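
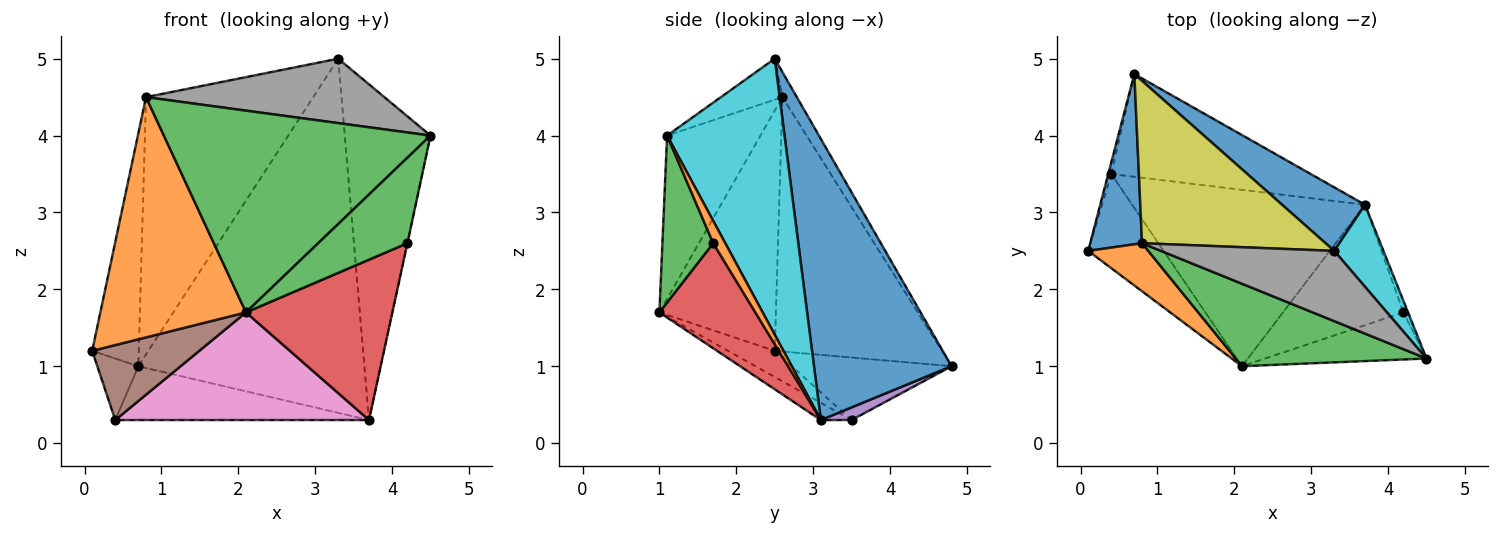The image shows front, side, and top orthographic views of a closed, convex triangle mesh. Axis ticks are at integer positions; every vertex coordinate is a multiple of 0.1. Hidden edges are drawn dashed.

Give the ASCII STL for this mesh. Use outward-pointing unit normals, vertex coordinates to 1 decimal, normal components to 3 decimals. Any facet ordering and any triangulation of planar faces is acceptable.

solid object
 facet normal -0.945 0.263 0.193
  outer loop
   vertex 0.8 2.6 4.5
   vertex 0.7 4.8 1.0
   vertex 0.1 2.5 1.2
  endloop
 endfacet
 facet normal -0.617 -0.772 0.154
  outer loop
   vertex 2.1 1.0 1.7
   vertex 0.8 2.6 4.5
   vertex 0.1 2.5 1.2
  endloop
 endfacet
 facet normal -0.308 -0.881 0.360
  outer loop
   vertex 2.1 1.0 1.7
   vertex 4.5 1.1 4.0
   vertex 0.8 2.6 4.5
  endloop
 endfacet
 facet normal -0.968 0.248 -0.047
  outer loop
   vertex 0.4 3.5 0.3
   vertex 0.1 2.5 1.2
   vertex 0.7 4.8 1.0
  endloop
 endfacet
 facet normal 0.056 0.463 -0.884
  outer loop
   vertex 0.4 3.5 0.3
   vertex 0.7 4.8 1.0
   vertex 3.7 3.1 0.3
  endloop
 endfacet
 facet normal -0.262 -0.601 -0.755
  outer loop
   vertex 0.4 3.5 0.3
   vertex 2.1 1.0 1.7
   vertex 0.1 2.5 1.2
  endloop
 endfacet
 facet normal -0.063 -0.520 -0.852
  outer loop
   vertex 0.4 3.5 0.3
   vertex 3.7 3.1 0.3
   vertex 2.1 1.0 1.7
  endloop
 endfacet
 facet normal -0.172 -0.666 0.726
  outer loop
   vertex 3.3 2.5 5.0
   vertex 0.8 2.6 4.5
   vertex 4.5 1.1 4.0
  endloop
 endfacet
 facet normal -0.073 0.843 0.532
  outer loop
   vertex 3.3 2.5 5.0
   vertex 0.7 4.8 1.0
   vertex 0.8 2.6 4.5
  endloop
 endfacet
 facet normal 0.800 0.583 0.143
  outer loop
   vertex 3.3 2.5 5.0
   vertex 4.5 1.1 4.0
   vertex 3.7 3.1 0.3
  endloop
 endfacet
 facet normal 0.514 0.844 0.152
  outer loop
   vertex 3.3 2.5 5.0
   vertex 3.7 3.1 0.3
   vertex 0.7 4.8 1.0
  endloop
 endfacet
 facet normal 0.979 0.017 -0.203
  outer loop
   vertex 4.2 1.7 2.6
   vertex 3.7 3.1 0.3
   vertex 4.5 1.1 4.0
  endloop
 endfacet
 facet normal 0.446 -0.784 -0.432
  outer loop
   vertex 4.2 1.7 2.6
   vertex 4.5 1.1 4.0
   vertex 2.1 1.0 1.7
  endloop
 endfacet
 facet normal 0.464 -0.708 -0.532
  outer loop
   vertex 4.2 1.7 2.6
   vertex 2.1 1.0 1.7
   vertex 3.7 3.1 0.3
  endloop
 endfacet
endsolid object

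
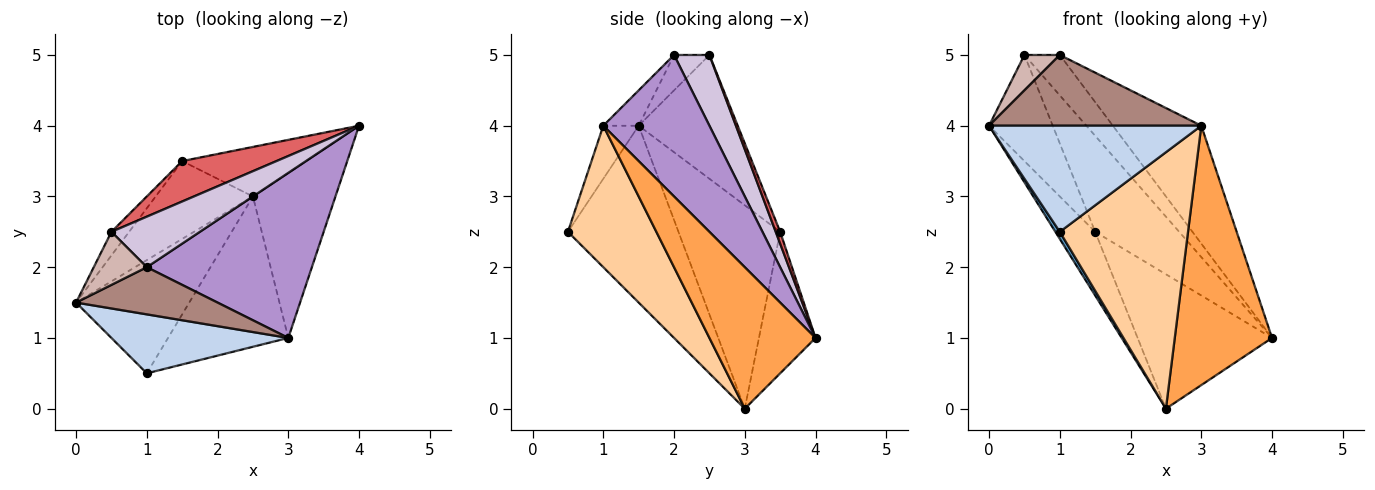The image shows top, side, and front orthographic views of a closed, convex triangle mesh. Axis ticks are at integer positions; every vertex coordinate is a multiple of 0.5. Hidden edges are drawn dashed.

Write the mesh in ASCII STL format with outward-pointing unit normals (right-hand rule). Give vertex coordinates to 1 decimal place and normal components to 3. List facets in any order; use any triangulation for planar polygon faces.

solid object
 facet normal -0.842 -0.034 -0.539
  outer loop
   vertex 2.5 3.0 0.0
   vertex 1.0 0.5 2.5
   vertex 0.0 1.5 4.0
  endloop
 endfacet
 facet normal -0.144 -0.865 0.481
  outer loop
   vertex 3.0 1.0 4.0
   vertex 0.0 1.5 4.0
   vertex 1.0 0.5 2.5
  endloop
 endfacet
 facet normal 0.677 -0.621 -0.395
  outer loop
   vertex 3.0 1.0 4.0
   vertex 2.5 3.0 0.0
   vertex 4.0 4.0 1.0
  endloop
 endfacet
 facet normal 0.511 -0.741 -0.435
  outer loop
   vertex 3.0 1.0 4.0
   vertex 1.0 0.5 2.5
   vertex 2.5 3.0 0.0
  endloop
 endfacet
 facet normal -0.851 0.333 -0.407
  outer loop
   vertex 1.5 3.5 2.5
   vertex 2.5 3.0 0.0
   vertex 0.0 1.5 4.0
  endloop
 endfacet
 facet normal -0.367 0.873 -0.322
  outer loop
   vertex 1.5 3.5 2.5
   vertex 4.0 4.0 1.0
   vertex 2.5 3.0 0.0
  endloop
 endfacet
 facet normal 0.048 0.921 0.388
  outer loop
   vertex 0.5 2.5 5.0
   vertex 4.0 4.0 1.0
   vertex 1.5 3.5 2.5
  endloop
 endfacet
 facet normal -0.835 0.537 -0.119
  outer loop
   vertex 0.5 2.5 5.0
   vertex 1.5 3.5 2.5
   vertex 0.0 1.5 4.0
  endloop
 endfacet
 facet normal 0.572 0.477 0.667
  outer loop
   vertex 1.0 2.0 5.0
   vertex 3.0 1.0 4.0
   vertex 4.0 4.0 1.0
  endloop
 endfacet
 facet normal 0.530 0.530 0.662
  outer loop
   vertex 1.0 2.0 5.0
   vertex 4.0 4.0 1.0
   vertex 0.5 2.5 5.0
  endloop
 endfacet
 facet normal -0.137 -0.824 0.549
  outer loop
   vertex 1.0 2.0 5.0
   vertex 0.0 1.5 4.0
   vertex 3.0 1.0 4.0
  endloop
 endfacet
 facet normal -0.485 -0.485 0.728
  outer loop
   vertex 1.0 2.0 5.0
   vertex 0.5 2.5 5.0
   vertex 0.0 1.5 4.0
  endloop
 endfacet
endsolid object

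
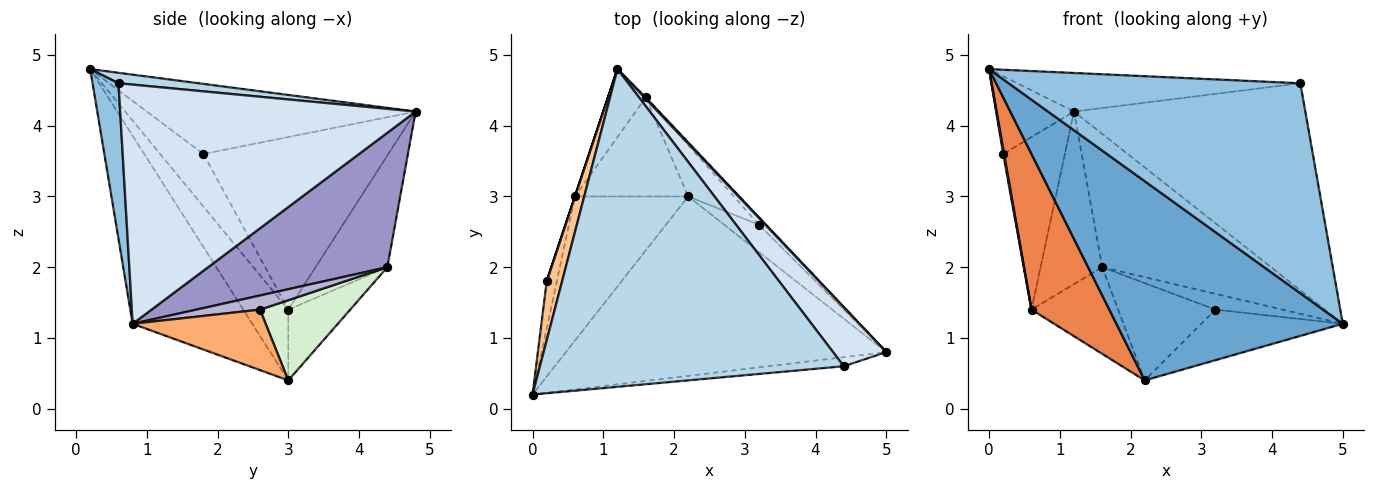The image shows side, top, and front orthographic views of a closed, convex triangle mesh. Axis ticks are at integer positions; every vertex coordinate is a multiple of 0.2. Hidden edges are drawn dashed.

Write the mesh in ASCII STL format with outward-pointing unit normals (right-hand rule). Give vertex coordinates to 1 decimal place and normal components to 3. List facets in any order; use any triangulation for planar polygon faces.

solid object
 facet normal -0.365 -0.692 -0.623
  outer loop
   vertex 2.2 3.0 0.4
   vertex 5.0 0.8 1.2
   vertex 0.0 0.2 4.8
  endloop
 endfacet
 facet normal 0.089 -0.995 -0.043
  outer loop
   vertex 4.4 0.6 4.6
   vertex 0.0 0.2 4.8
   vertex 5.0 0.8 1.2
  endloop
 endfacet
 facet normal 0.034 0.121 0.992
  outer loop
   vertex 4.4 0.6 4.6
   vertex 1.2 4.8 4.2
   vertex 0.0 0.2 4.8
  endloop
 endfacet
 facet normal 0.776 0.607 0.173
  outer loop
   vertex 4.4 0.6 4.6
   vertex 5.0 0.8 1.2
   vertex 1.2 4.8 4.2
  endloop
 endfacet
 facet normal -0.391 -0.676 -0.625
  outer loop
   vertex 0.6 3.0 1.4
   vertex 2.2 3.0 0.4
   vertex 0.0 0.2 4.8
  endloop
 endfacet
 facet normal 0.637 0.678 -0.366
  outer loop
   vertex 3.2 2.6 1.4
   vertex 5.0 0.8 1.2
   vertex 2.2 3.0 0.4
  endloop
 endfacet
 facet normal -0.940 0.272 0.206
  outer loop
   vertex 0.2 1.8 3.6
   vertex 0.0 0.2 4.8
   vertex 1.2 4.8 4.2
  endloop
 endfacet
 facet normal -0.982 -0.019 -0.189
  outer loop
   vertex 0.2 1.8 3.6
   vertex 0.6 3.0 1.4
   vertex 0.0 0.2 4.8
  endloop
 endfacet
 facet normal -0.949 0.316 0.000
  outer loop
   vertex 0.2 1.8 3.6
   vertex 1.2 4.8 4.2
   vertex 0.6 3.0 1.4
  endloop
 endfacet
 facet normal -0.735 0.631 -0.248
  outer loop
   vertex 1.6 4.4 2.0
   vertex 0.6 3.0 1.4
   vertex 1.2 4.8 4.2
  endloop
 endfacet
 facet normal -0.426 0.596 -0.681
  outer loop
   vertex 1.6 4.4 2.0
   vertex 2.2 3.0 0.4
   vertex 0.6 3.0 1.4
  endloop
 endfacet
 facet normal 0.634 0.684 -0.361
  outer loop
   vertex 1.6 4.4 2.0
   vertex 3.2 2.6 1.4
   vertex 2.2 3.0 0.4
  endloop
 endfacet
 facet normal 0.728 0.686 0.008
  outer loop
   vertex 1.6 4.4 2.0
   vertex 1.2 4.8 4.2
   vertex 5.0 0.8 1.2
  endloop
 endfacet
 facet normal 0.650 0.686 -0.325
  outer loop
   vertex 1.6 4.4 2.0
   vertex 5.0 0.8 1.2
   vertex 3.2 2.6 1.4
  endloop
 endfacet
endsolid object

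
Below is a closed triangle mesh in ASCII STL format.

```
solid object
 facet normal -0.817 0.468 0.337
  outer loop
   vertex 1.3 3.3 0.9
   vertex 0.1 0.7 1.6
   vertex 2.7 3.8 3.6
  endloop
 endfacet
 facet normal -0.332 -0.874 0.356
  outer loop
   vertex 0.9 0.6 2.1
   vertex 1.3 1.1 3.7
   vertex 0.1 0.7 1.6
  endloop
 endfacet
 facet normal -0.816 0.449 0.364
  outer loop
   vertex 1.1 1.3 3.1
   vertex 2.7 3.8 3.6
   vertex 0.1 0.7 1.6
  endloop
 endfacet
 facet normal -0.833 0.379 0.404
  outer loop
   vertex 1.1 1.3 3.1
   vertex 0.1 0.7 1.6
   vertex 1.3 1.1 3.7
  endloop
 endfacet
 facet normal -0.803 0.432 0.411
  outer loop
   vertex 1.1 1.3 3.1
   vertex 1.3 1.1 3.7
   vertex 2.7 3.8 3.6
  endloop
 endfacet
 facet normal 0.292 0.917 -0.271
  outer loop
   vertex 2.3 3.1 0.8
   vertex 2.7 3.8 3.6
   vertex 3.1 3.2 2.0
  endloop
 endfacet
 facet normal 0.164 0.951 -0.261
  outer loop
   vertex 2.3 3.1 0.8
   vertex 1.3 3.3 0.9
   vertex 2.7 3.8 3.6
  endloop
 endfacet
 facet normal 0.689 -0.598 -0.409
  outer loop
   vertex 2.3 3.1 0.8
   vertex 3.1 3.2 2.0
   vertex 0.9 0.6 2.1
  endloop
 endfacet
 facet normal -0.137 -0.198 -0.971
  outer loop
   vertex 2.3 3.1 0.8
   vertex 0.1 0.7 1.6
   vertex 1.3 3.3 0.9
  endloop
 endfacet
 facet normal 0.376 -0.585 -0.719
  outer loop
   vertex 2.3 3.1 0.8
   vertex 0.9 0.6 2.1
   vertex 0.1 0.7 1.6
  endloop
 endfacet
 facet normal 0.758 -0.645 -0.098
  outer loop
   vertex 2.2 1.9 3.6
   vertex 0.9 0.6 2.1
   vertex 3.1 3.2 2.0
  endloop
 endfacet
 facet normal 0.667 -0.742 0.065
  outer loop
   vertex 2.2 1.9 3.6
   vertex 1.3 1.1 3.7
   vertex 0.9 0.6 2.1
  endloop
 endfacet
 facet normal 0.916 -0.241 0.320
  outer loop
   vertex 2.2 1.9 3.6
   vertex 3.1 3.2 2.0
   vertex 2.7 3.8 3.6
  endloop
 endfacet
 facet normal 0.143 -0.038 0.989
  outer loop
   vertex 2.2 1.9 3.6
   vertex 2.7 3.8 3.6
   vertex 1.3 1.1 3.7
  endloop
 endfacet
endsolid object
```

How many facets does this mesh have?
14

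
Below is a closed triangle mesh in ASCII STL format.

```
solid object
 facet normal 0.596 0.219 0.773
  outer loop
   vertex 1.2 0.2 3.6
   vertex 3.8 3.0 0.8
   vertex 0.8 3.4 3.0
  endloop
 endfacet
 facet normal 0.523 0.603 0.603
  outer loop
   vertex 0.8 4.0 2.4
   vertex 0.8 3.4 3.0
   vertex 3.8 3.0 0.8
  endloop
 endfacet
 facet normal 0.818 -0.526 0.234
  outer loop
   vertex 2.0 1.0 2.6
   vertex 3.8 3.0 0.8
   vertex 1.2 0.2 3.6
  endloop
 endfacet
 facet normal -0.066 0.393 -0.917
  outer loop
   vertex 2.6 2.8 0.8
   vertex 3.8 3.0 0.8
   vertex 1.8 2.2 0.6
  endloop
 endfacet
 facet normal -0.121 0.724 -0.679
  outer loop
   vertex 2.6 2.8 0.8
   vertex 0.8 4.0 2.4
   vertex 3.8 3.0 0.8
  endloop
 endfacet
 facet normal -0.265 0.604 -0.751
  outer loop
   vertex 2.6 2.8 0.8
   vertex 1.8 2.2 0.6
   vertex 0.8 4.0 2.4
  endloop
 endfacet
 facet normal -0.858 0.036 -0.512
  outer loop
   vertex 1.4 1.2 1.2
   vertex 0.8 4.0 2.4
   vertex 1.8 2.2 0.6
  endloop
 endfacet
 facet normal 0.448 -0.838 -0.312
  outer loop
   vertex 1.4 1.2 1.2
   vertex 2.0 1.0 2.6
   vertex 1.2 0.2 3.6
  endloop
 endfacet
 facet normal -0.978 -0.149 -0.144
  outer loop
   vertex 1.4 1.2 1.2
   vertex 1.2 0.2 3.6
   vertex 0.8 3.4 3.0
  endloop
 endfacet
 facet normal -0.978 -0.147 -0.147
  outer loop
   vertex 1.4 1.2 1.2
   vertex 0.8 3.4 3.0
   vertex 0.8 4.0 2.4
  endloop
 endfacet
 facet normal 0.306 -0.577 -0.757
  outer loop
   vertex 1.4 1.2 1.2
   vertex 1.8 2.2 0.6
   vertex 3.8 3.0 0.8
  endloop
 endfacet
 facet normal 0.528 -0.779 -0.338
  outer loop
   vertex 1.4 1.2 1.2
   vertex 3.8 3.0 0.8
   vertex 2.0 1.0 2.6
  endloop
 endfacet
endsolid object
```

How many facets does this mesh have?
12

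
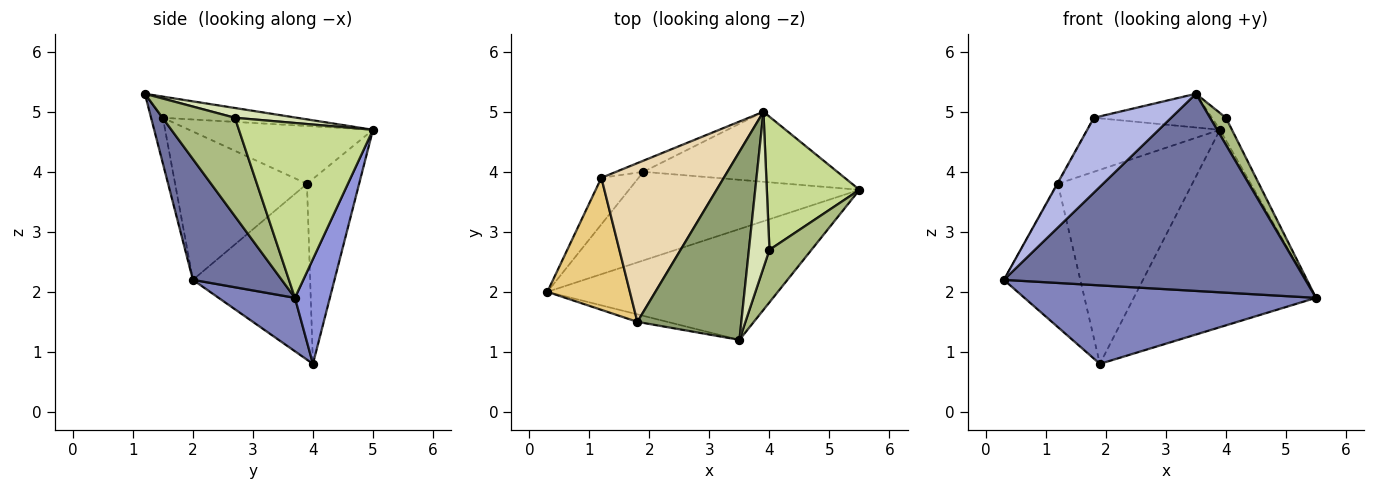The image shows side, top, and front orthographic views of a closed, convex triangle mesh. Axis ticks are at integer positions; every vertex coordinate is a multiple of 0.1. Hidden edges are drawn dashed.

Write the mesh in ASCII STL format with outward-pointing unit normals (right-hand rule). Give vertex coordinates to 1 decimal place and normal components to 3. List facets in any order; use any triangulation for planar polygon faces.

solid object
 facet normal 0.249 -0.844 -0.475
  outer loop
   vertex 3.5 1.2 5.3
   vertex 0.3 2.0 2.2
   vertex 5.5 3.7 1.9
  endloop
 endfacet
 facet normal 0.171 -0.653 -0.738
  outer loop
   vertex 1.9 4.0 0.8
   vertex 5.5 3.7 1.9
   vertex 0.3 2.0 2.2
  endloop
 endfacet
 facet normal 0.178 0.927 -0.329
  outer loop
   vertex 1.9 4.0 0.8
   vertex 3.9 5.0 4.7
   vertex 5.5 3.7 1.9
  endloop
 endfacet
 facet normal -0.150 -0.984 -0.099
  outer loop
   vertex 1.8 1.5 4.9
   vertex 0.3 2.0 2.2
   vertex 3.5 1.2 5.3
  endloop
 endfacet
 facet normal -0.197 0.173 0.965
  outer loop
   vertex 1.8 1.5 4.9
   vertex 3.5 1.2 5.3
   vertex 3.9 5.0 4.7
  endloop
 endfacet
 facet normal 0.902 -0.198 0.385
  outer loop
   vertex 4.0 2.7 4.9
   vertex 3.5 1.2 5.3
   vertex 5.5 3.7 1.9
  endloop
 endfacet
 facet normal 0.881 0.079 0.467
  outer loop
   vertex 4.0 2.7 4.9
   vertex 5.5 3.7 1.9
   vertex 3.9 5.0 4.7
  endloop
 endfacet
 facet normal 0.428 0.097 0.898
  outer loop
   vertex 4.0 2.7 4.9
   vertex 3.9 5.0 4.7
   vertex 3.5 1.2 5.3
  endloop
 endfacet
 facet normal -0.825 0.538 -0.175
  outer loop
   vertex 1.2 3.9 3.8
   vertex 1.9 4.0 0.8
   vertex 0.3 2.0 2.2
  endloop
 endfacet
 facet normal -0.361 0.931 -0.053
  outer loop
   vertex 1.2 3.9 3.8
   vertex 3.9 5.0 4.7
   vertex 1.9 4.0 0.8
  endloop
 endfacet
 facet normal -0.874 0.004 0.486
  outer loop
   vertex 1.2 3.9 3.8
   vertex 0.3 2.0 2.2
   vertex 1.8 1.5 4.9
  endloop
 endfacet
 facet normal -0.408 0.294 0.864
  outer loop
   vertex 1.2 3.9 3.8
   vertex 1.8 1.5 4.9
   vertex 3.9 5.0 4.7
  endloop
 endfacet
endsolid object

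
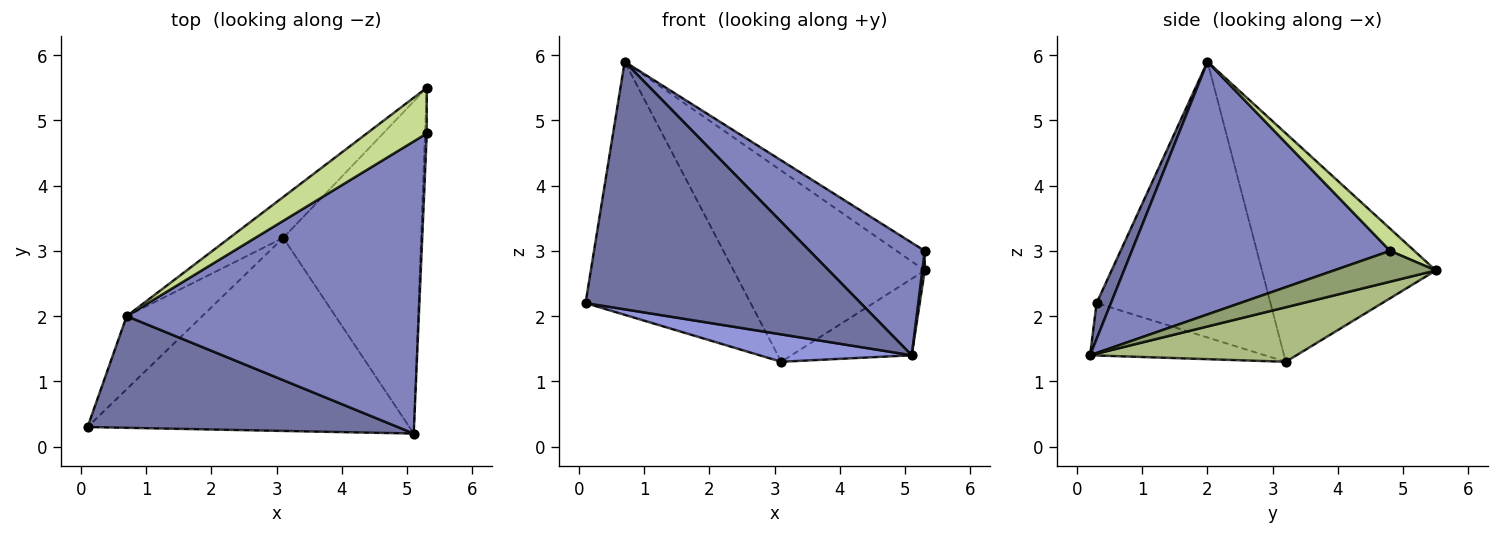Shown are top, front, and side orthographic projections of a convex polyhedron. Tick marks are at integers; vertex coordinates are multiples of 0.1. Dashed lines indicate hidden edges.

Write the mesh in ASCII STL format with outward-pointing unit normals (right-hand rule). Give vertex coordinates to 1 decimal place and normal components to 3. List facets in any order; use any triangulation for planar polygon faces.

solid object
 facet normal 0.047 -0.911 0.411
  outer loop
   vertex 0.7 2.0 5.9
   vertex 0.1 0.3 2.2
   vertex 5.1 0.2 1.4
  endloop
 endfacet
 facet normal 0.628 -0.280 0.726
  outer loop
   vertex 0.7 2.0 5.9
   vertex 5.1 0.2 1.4
   vertex 5.3 4.8 3.0
  endloop
 endfacet
 facet normal -0.159 -0.139 -0.977
  outer loop
   vertex 3.1 3.2 1.3
   vertex 5.1 0.2 1.4
   vertex 0.1 0.3 2.2
  endloop
 endfacet
 facet normal -0.711 0.675 -0.195
  outer loop
   vertex 3.1 3.2 1.3
   vertex 0.1 0.3 2.2
   vertex 0.7 2.0 5.9
  endloop
 endfacet
 facet normal 0.998 -0.024 -0.056
  outer loop
   vertex 5.3 5.5 2.7
   vertex 5.3 4.8 3.0
   vertex 5.1 0.2 1.4
  endloop
 endfacet
 facet normal 0.360 0.209 -0.909
  outer loop
   vertex 5.3 5.5 2.7
   vertex 5.1 0.2 1.4
   vertex 3.1 3.2 1.3
  endloop
 endfacet
 facet normal 0.322 0.373 0.870
  outer loop
   vertex 5.3 5.5 2.7
   vertex 0.7 2.0 5.9
   vertex 5.3 4.8 3.0
  endloop
 endfacet
 facet normal -0.665 0.731 -0.156
  outer loop
   vertex 5.3 5.5 2.7
   vertex 3.1 3.2 1.3
   vertex 0.7 2.0 5.9
  endloop
 endfacet
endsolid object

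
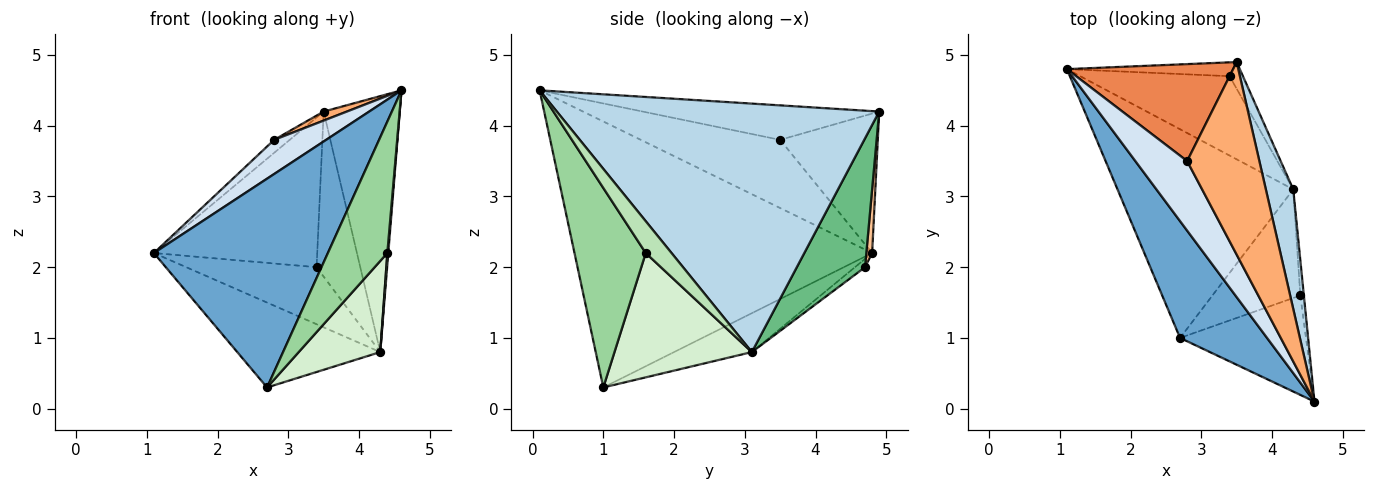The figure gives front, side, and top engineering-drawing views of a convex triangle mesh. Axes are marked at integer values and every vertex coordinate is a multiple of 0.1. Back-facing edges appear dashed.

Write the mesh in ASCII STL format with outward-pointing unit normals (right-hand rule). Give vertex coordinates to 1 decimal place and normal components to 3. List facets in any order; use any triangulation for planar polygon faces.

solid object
 facet normal -0.831 -0.486 0.272
  outer loop
   vertex 2.7 1.0 0.3
   vertex 4.6 0.1 4.5
   vertex 1.1 4.8 2.2
  endloop
 endfacet
 facet normal -0.201 0.369 -0.907
  outer loop
   vertex 4.3 3.1 0.8
   vertex 2.7 1.0 0.3
   vertex 1.1 4.8 2.2
  endloop
 endfacet
 facet normal 0.968 0.228 0.107
  outer loop
   vertex 4.3 3.1 0.8
   vertex 3.5 4.9 4.2
   vertex 4.6 0.1 4.5
  endloop
 endfacet
 facet normal -0.763 -0.285 0.580
  outer loop
   vertex 2.8 3.5 3.8
   vertex 1.1 4.8 2.2
   vertex 4.6 0.1 4.5
  endloop
 endfacet
 facet normal -0.639 0.102 0.762
  outer loop
   vertex 2.8 3.5 3.8
   vertex 3.5 4.9 4.2
   vertex 1.1 4.8 2.2
  endloop
 endfacet
 facet normal -0.431 -0.042 0.902
  outer loop
   vertex 2.8 3.5 3.8
   vertex 4.6 0.1 4.5
   vertex 3.5 4.9 4.2
  endloop
 endfacet
 facet normal 0.035 0.995 -0.092
  outer loop
   vertex 3.4 4.7 2.0
   vertex 1.1 4.8 2.2
   vertex 3.5 4.9 4.2
  endloop
 endfacet
 facet normal -0.045 0.583 -0.811
  outer loop
   vertex 3.4 4.7 2.0
   vertex 4.3 3.1 0.8
   vertex 1.1 4.8 2.2
  endloop
 endfacet
 facet normal 0.839 0.537 -0.087
  outer loop
   vertex 3.4 4.7 2.0
   vertex 3.5 4.9 4.2
   vertex 4.3 3.1 0.8
  endloop
 endfacet
 facet normal 0.691 -0.577 -0.436
  outer loop
   vertex 4.4 1.6 2.2
   vertex 4.6 0.1 4.5
   vertex 2.7 1.0 0.3
  endloop
 endfacet
 facet normal 0.993 -0.037 -0.110
  outer loop
   vertex 4.4 1.6 2.2
   vertex 4.3 3.1 0.8
   vertex 4.6 0.1 4.5
  endloop
 endfacet
 facet normal 0.735 -0.436 -0.520
  outer loop
   vertex 4.4 1.6 2.2
   vertex 2.7 1.0 0.3
   vertex 4.3 3.1 0.8
  endloop
 endfacet
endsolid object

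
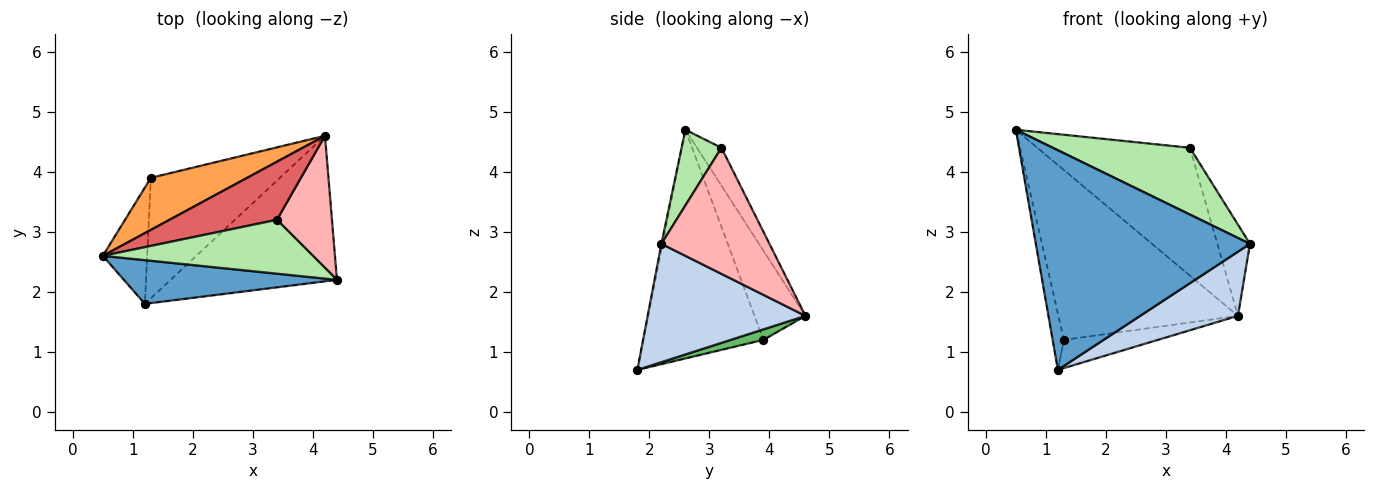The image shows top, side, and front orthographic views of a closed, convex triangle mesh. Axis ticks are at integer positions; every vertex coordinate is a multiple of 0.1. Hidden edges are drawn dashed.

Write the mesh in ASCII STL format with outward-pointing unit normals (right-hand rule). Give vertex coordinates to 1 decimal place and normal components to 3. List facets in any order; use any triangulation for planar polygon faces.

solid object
 facet normal -0.005 -0.981 0.195
  outer loop
   vertex 1.2 1.8 0.7
   vertex 4.4 2.2 2.8
   vertex 0.5 2.6 4.7
  endloop
 endfacet
 facet normal 0.546 -0.338 -0.767
  outer loop
   vertex 1.2 1.8 0.7
   vertex 4.2 4.6 1.6
   vertex 4.4 2.2 2.8
  endloop
 endfacet
 facet normal -0.262 0.923 0.283
  outer loop
   vertex 1.3 3.9 1.2
   vertex 0.5 2.6 4.7
   vertex 4.2 4.6 1.6
  endloop
 endfacet
 facet normal -0.978 0.092 -0.189
  outer loop
   vertex 1.3 3.9 1.2
   vertex 1.2 1.8 0.7
   vertex 0.5 2.6 4.7
  endloop
 endfacet
 facet normal 0.079 0.227 -0.971
  outer loop
   vertex 1.3 3.9 1.2
   vertex 4.2 4.6 1.6
   vertex 1.2 1.8 0.7
  endloop
 endfacet
 facet normal 0.220 -0.759 0.612
  outer loop
   vertex 3.4 3.2 4.4
   vertex 0.5 2.6 4.7
   vertex 4.4 2.2 2.8
  endloop
 endfacet
 facet normal -0.144 0.901 0.409
  outer loop
   vertex 3.4 3.2 4.4
   vertex 4.2 4.6 1.6
   vertex 0.5 2.6 4.7
  endloop
 endfacet
 facet normal 0.883 0.266 0.386
  outer loop
   vertex 3.4 3.2 4.4
   vertex 4.4 2.2 2.8
   vertex 4.2 4.6 1.6
  endloop
 endfacet
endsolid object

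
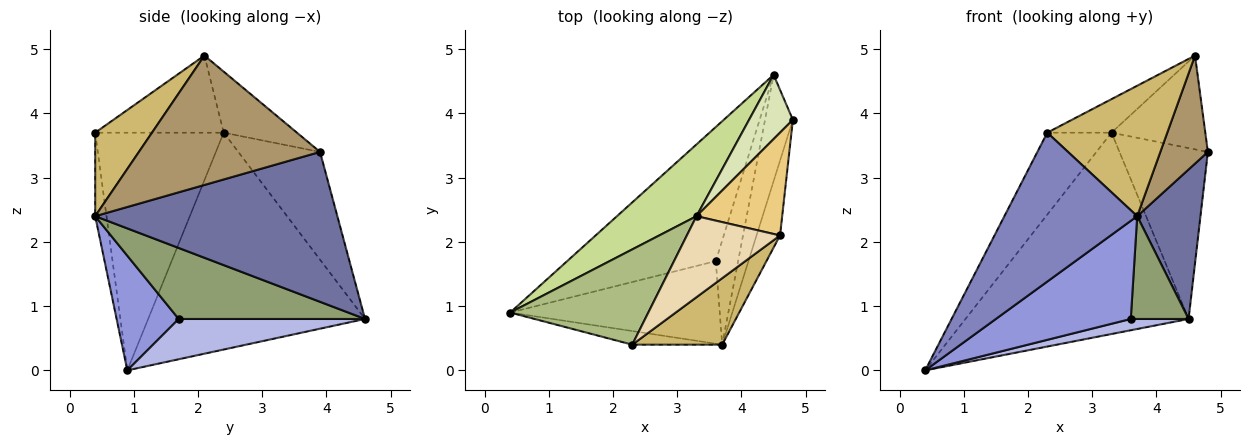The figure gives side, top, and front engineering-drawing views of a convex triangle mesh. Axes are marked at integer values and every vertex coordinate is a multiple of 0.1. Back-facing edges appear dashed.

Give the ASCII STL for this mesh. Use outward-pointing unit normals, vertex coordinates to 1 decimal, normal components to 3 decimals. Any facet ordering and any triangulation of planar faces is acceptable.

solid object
 facet normal 0.952 -0.249 -0.177
  outer loop
   vertex 4.5 4.6 0.8
   vertex 4.8 3.9 3.4
   vertex 3.7 0.4 2.4
  endloop
 endfacet
 facet normal -0.084 -0.992 -0.091
  outer loop
   vertex 2.3 0.4 3.7
   vertex 0.4 0.9 0.0
   vertex 3.7 0.4 2.4
  endloop
 endfacet
 facet normal 0.332 -0.722 -0.607
  outer loop
   vertex 3.6 1.7 0.8
   vertex 3.7 0.4 2.4
   vertex 0.4 0.9 0.0
  endloop
 endfacet
 facet normal 0.261 -0.081 -0.962
  outer loop
   vertex 3.6 1.7 0.8
   vertex 0.4 0.9 0.0
   vertex 4.5 4.6 0.8
  endloop
 endfacet
 facet normal 0.915 -0.284 -0.288
  outer loop
   vertex 3.6 1.7 0.8
   vertex 4.5 4.6 0.8
   vertex 3.7 0.4 2.4
  endloop
 endfacet
 facet normal -0.794 0.397 0.461
  outer loop
   vertex 3.3 2.4 3.7
   vertex 0.4 0.9 0.0
   vertex 2.3 0.4 3.7
  endloop
 endfacet
 facet normal -0.675 0.695 0.248
  outer loop
   vertex 3.3 2.4 3.7
   vertex 4.5 4.6 0.8
   vertex 0.4 0.9 0.0
  endloop
 endfacet
 facet normal -0.654 0.708 0.266
  outer loop
   vertex 3.3 2.4 3.7
   vertex 4.8 3.9 3.4
   vertex 4.5 4.6 0.8
  endloop
 endfacet
 facet normal 0.953 -0.250 -0.173
  outer loop
   vertex 4.6 2.1 4.9
   vertex 3.7 0.4 2.4
   vertex 4.8 3.9 3.4
  endloop
 endfacet
 facet normal 0.389 -0.821 0.418
  outer loop
   vertex 4.6 2.1 4.9
   vertex 2.3 0.4 3.7
   vertex 3.7 0.4 2.4
  endloop
 endfacet
 facet normal -0.466 0.596 0.654
  outer loop
   vertex 4.6 2.1 4.9
   vertex 4.8 3.9 3.4
   vertex 3.3 2.4 3.7
  endloop
 endfacet
 facet normal -0.607 0.304 0.734
  outer loop
   vertex 4.6 2.1 4.9
   vertex 3.3 2.4 3.7
   vertex 2.3 0.4 3.7
  endloop
 endfacet
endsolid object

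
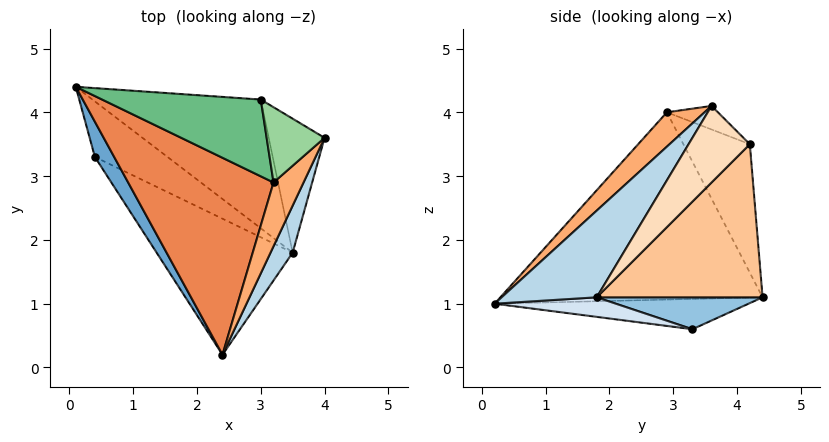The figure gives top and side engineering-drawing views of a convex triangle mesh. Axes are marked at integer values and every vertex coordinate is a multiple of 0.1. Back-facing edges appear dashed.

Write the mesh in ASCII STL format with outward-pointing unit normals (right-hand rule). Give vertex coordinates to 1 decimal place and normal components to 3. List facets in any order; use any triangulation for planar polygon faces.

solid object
 facet normal -0.762 -0.429 0.486
  outer loop
   vertex 0.4 3.3 0.6
   vertex 2.4 0.2 1.0
   vertex 0.1 4.4 1.1
  endloop
 endfacet
 facet normal 0.356 0.465 -0.810
  outer loop
   vertex 3.5 1.8 1.1
   vertex 0.4 3.3 0.6
   vertex 0.1 4.4 1.1
  endloop
 endfacet
 facet normal 0.801 -0.563 0.204
  outer loop
   vertex 3.5 1.8 1.1
   vertex 4.0 3.6 4.1
   vertex 2.4 0.2 1.0
  endloop
 endfacet
 facet normal 0.142 -0.036 -0.989
  outer loop
   vertex 3.5 1.8 1.1
   vertex 2.4 0.2 1.0
   vertex 0.4 3.3 0.6
  endloop
 endfacet
 facet normal -0.721 -0.408 0.560
  outer loop
   vertex 3.2 2.9 4.0
   vertex 0.1 4.4 1.1
   vertex 2.4 0.2 1.0
  endloop
 endfacet
 facet normal 0.545 -0.690 0.476
  outer loop
   vertex 3.2 2.9 4.0
   vertex 2.4 0.2 1.0
   vertex 4.0 3.6 4.1
  endloop
 endfacet
 facet normal 0.505 0.661 -0.555
  outer loop
   vertex 3.0 4.2 3.5
   vertex 3.5 1.8 1.1
   vertex 0.1 4.4 1.1
  endloop
 endfacet
 facet normal 0.644 0.604 -0.470
  outer loop
   vertex 3.0 4.2 3.5
   vertex 4.0 3.6 4.1
   vertex 3.5 1.8 1.1
  endloop
 endfacet
 facet normal -0.617 0.198 0.762
  outer loop
   vertex 3.0 4.2 3.5
   vertex 0.1 4.4 1.1
   vertex 3.2 2.9 4.0
  endloop
 endfacet
 facet normal -0.361 0.286 0.888
  outer loop
   vertex 3.0 4.2 3.5
   vertex 3.2 2.9 4.0
   vertex 4.0 3.6 4.1
  endloop
 endfacet
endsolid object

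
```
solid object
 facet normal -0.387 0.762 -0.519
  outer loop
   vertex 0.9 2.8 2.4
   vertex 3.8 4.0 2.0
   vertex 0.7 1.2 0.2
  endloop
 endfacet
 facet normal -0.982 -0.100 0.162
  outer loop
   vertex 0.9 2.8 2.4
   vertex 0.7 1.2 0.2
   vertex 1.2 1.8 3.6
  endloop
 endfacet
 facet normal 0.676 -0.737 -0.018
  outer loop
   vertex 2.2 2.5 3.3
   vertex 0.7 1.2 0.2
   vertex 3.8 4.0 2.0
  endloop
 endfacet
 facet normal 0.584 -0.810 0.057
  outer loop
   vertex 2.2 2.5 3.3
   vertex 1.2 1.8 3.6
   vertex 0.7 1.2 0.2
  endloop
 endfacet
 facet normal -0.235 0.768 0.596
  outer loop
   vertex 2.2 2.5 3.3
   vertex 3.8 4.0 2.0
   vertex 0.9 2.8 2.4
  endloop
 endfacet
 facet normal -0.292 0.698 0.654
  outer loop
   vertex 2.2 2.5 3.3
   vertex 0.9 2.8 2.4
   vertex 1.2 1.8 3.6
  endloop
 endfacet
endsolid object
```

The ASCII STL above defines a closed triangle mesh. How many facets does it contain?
6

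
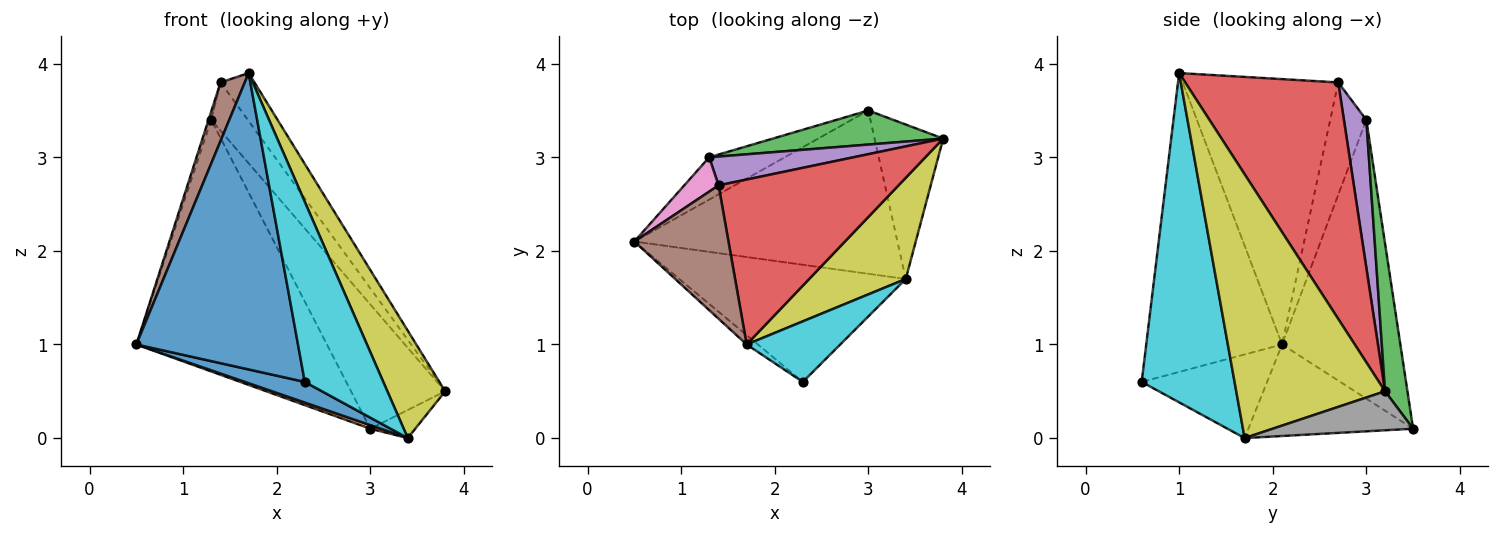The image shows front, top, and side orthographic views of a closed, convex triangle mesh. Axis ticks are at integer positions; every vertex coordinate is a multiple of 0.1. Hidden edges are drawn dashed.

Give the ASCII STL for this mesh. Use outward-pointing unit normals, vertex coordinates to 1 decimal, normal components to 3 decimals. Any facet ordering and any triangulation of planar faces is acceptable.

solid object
 facet normal -0.643 -0.765 -0.024
  outer loop
   vertex 1.7 1.0 3.9
   vertex 0.5 2.1 1.0
   vertex 2.3 0.6 0.6
  endloop
 endfacet
 facet normal -0.522 0.841 -0.141
  outer loop
   vertex 3.0 3.5 0.1
   vertex 0.5 2.1 1.0
   vertex 1.3 3.0 3.4
  endloop
 endfacet
 facet normal 0.224 0.940 0.258
  outer loop
   vertex 3.0 3.5 0.1
   vertex 1.3 3.0 3.4
   vertex 3.8 3.2 0.5
  endloop
 endfacet
 facet normal 0.784 0.173 0.596
  outer loop
   vertex 1.4 2.7 3.8
   vertex 1.7 1.0 3.9
   vertex 3.8 3.2 0.5
  endloop
 endfacet
 facet normal 0.465 0.760 0.454
  outer loop
   vertex 1.4 2.7 3.8
   vertex 3.8 3.2 0.5
   vertex 1.3 3.0 3.4
  endloop
 endfacet
 facet normal -0.932 -0.145 0.331
  outer loop
   vertex 1.4 2.7 3.8
   vertex 0.5 2.1 1.0
   vertex 1.7 1.0 3.9
  endloop
 endfacet
 facet normal -0.954 0.071 0.291
  outer loop
   vertex 1.4 2.7 3.8
   vertex 1.3 3.0 3.4
   vertex 0.5 2.1 1.0
  endloop
 endfacet
 facet normal 0.488 0.156 -0.859
  outer loop
   vertex 3.4 1.7 0.0
   vertex 3.0 3.5 0.1
   vertex 3.8 3.2 0.5
  endloop
 endfacet
 facet normal 0.882 -0.343 0.323
  outer loop
   vertex 3.4 1.7 0.0
   vertex 3.8 3.2 0.5
   vertex 1.7 1.0 3.9
  endloop
 endfacet
 facet normal 0.746 -0.631 0.212
  outer loop
   vertex 3.4 1.7 0.0
   vertex 1.7 1.0 3.9
   vertex 2.3 0.6 0.6
  endloop
 endfacet
 facet normal -0.342 -0.163 -0.926
  outer loop
   vertex 3.4 1.7 0.0
   vertex 2.3 0.6 0.6
   vertex 0.5 2.1 1.0
  endloop
 endfacet
 facet normal -0.328 -0.021 -0.944
  outer loop
   vertex 3.4 1.7 0.0
   vertex 0.5 2.1 1.0
   vertex 3.0 3.5 0.1
  endloop
 endfacet
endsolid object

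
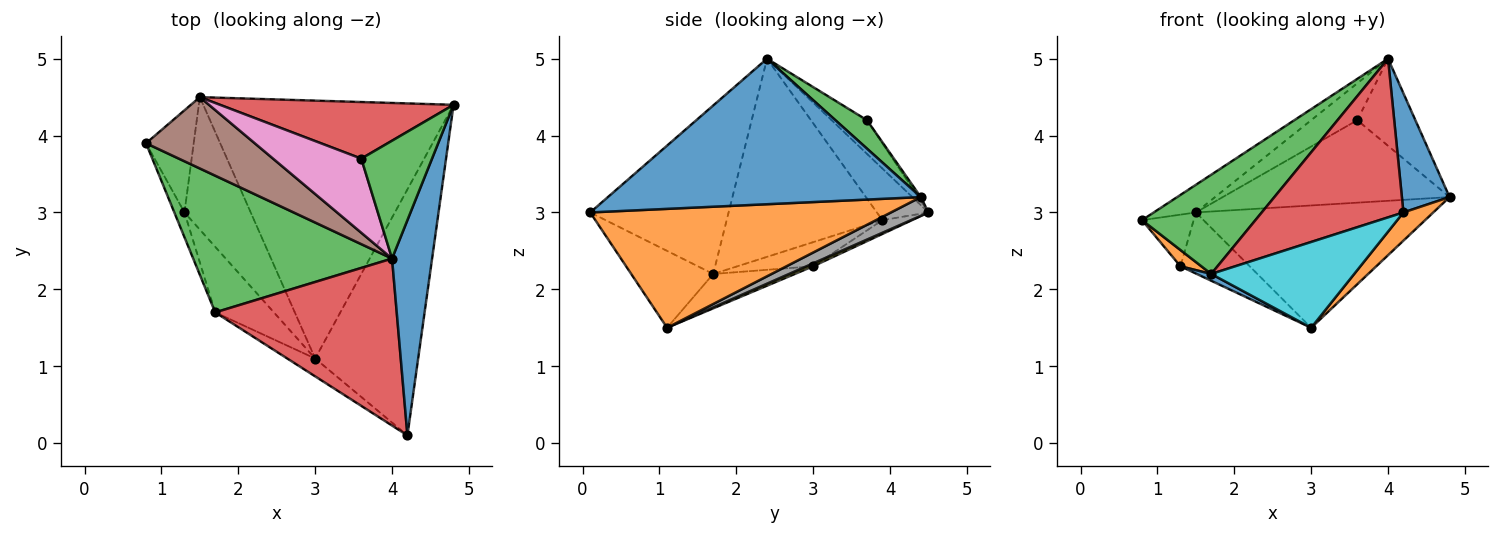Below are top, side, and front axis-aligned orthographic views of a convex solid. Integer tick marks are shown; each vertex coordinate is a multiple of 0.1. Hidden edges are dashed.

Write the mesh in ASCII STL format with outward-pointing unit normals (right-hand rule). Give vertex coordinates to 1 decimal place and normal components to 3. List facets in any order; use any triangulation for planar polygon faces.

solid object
 facet normal 0.954 -0.145 0.263
  outer loop
   vertex 4.0 2.4 5.0
   vertex 4.2 0.1 3.0
   vertex 4.8 4.4 3.2
  endloop
 endfacet
 facet normal 0.754 -0.075 -0.653
  outer loop
   vertex 3.0 1.1 1.5
   vertex 4.8 4.4 3.2
   vertex 4.2 0.1 3.0
  endloop
 endfacet
 facet normal 0.308 0.566 0.765
  outer loop
   vertex 3.6 3.7 4.2
   vertex 4.0 2.4 5.0
   vertex 4.8 4.4 3.2
  endloop
 endfacet
 facet normal -0.009 0.824 0.566
  outer loop
   vertex 1.5 4.5 3.0
   vertex 3.6 3.7 4.2
   vertex 4.8 4.4 3.2
  endloop
 endfacet
 facet normal -0.251 0.437 -0.864
  outer loop
   vertex 1.5 4.5 3.0
   vertex 1.3 3.0 2.3
   vertex 0.8 3.9 2.9
  endloop
 endfacet
 facet normal -0.405 0.330 0.853
  outer loop
   vertex 1.5 4.5 3.0
   vertex 0.8 3.9 2.9
   vertex 4.0 2.4 5.0
  endloop
 endfacet
 facet normal -0.323 0.422 0.847
  outer loop
   vertex 1.5 4.5 3.0
   vertex 4.0 2.4 5.0
   vertex 3.6 3.7 4.2
  endloop
 endfacet
 facet normal 0.068 0.428 -0.901
  outer loop
   vertex 1.5 4.5 3.0
   vertex 4.8 4.4 3.2
   vertex 3.0 1.1 1.5
  endloop
 endfacet
 facet normal 0.040 0.418 -0.907
  outer loop
   vertex 1.5 4.5 3.0
   vertex 3.0 1.1 1.5
   vertex 1.3 3.0 2.3
  endloop
 endfacet
 facet normal -0.490 -0.854 -0.177
  outer loop
   vertex 1.7 1.7 2.2
   vertex 3.0 1.1 1.5
   vertex 4.2 0.1 3.0
  endloop
 endfacet
 facet normal -0.504 -0.089 -0.859
  outer loop
   vertex 1.7 1.7 2.2
   vertex 1.3 3.0 2.3
   vertex 3.0 1.1 1.5
  endloop
 endfacet
 facet normal -0.894 -0.246 -0.376
  outer loop
   vertex 1.7 1.7 2.2
   vertex 0.8 3.9 2.9
   vertex 1.3 3.0 2.3
  endloop
 endfacet
 facet normal -0.628 -0.457 0.630
  outer loop
   vertex 1.7 1.7 2.2
   vertex 4.0 2.4 5.0
   vertex 0.8 3.9 2.9
  endloop
 endfacet
 facet normal -0.558 -0.572 0.601
  outer loop
   vertex 1.7 1.7 2.2
   vertex 4.2 0.1 3.0
   vertex 4.0 2.4 5.0
  endloop
 endfacet
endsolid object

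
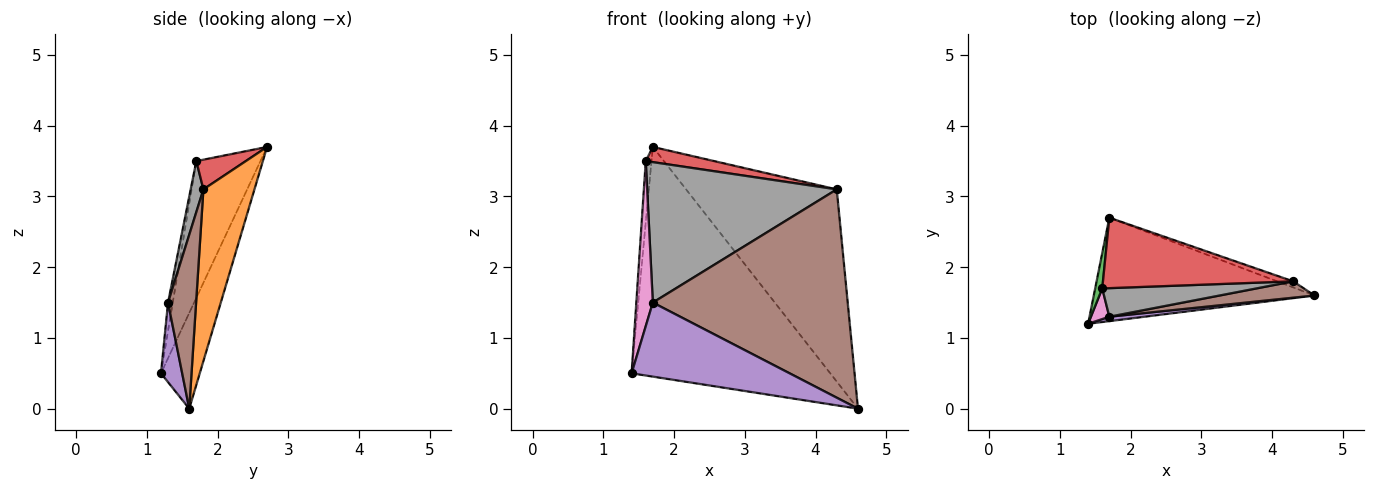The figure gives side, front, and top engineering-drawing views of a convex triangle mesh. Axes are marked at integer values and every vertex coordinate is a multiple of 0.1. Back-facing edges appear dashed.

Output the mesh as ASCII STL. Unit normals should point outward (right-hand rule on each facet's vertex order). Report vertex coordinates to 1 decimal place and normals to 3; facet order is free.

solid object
 facet normal -0.175 0.898 -0.404
  outer loop
   vertex 1.7 2.7 3.7
   vertex 4.6 1.6 0.0
   vertex 1.4 1.2 0.5
  endloop
 endfacet
 facet normal 0.321 0.947 -0.030
  outer loop
   vertex 4.3 1.8 3.1
   vertex 4.6 1.6 0.0
   vertex 1.7 2.7 3.7
  endloop
 endfacet
 facet normal -0.995 0.089 0.051
  outer loop
   vertex 1.6 1.7 3.5
   vertex 1.7 2.7 3.7
   vertex 1.4 1.2 0.5
  endloop
 endfacet
 facet normal 0.151 -0.208 0.966
  outer loop
   vertex 1.6 1.7 3.5
   vertex 4.3 1.8 3.1
   vertex 1.7 2.7 3.7
  endloop
 endfacet
 facet normal 0.133 -0.989 0.059
  outer loop
   vertex 1.7 1.3 1.5
   vertex 1.4 1.2 0.5
   vertex 4.6 1.6 0.0
  endloop
 endfacet
 facet normal 0.142 -0.987 0.077
  outer loop
   vertex 1.7 1.3 1.5
   vertex 4.6 1.6 0.0
   vertex 4.3 1.8 3.1
  endloop
 endfacet
 facet normal -0.270 -0.947 0.176
  outer loop
   vertex 1.7 1.3 1.5
   vertex 1.6 1.7 3.5
   vertex 1.4 1.2 0.5
  endloop
 endfacet
 facet normal 0.066 -0.978 0.199
  outer loop
   vertex 1.7 1.3 1.5
   vertex 4.3 1.8 3.1
   vertex 1.6 1.7 3.5
  endloop
 endfacet
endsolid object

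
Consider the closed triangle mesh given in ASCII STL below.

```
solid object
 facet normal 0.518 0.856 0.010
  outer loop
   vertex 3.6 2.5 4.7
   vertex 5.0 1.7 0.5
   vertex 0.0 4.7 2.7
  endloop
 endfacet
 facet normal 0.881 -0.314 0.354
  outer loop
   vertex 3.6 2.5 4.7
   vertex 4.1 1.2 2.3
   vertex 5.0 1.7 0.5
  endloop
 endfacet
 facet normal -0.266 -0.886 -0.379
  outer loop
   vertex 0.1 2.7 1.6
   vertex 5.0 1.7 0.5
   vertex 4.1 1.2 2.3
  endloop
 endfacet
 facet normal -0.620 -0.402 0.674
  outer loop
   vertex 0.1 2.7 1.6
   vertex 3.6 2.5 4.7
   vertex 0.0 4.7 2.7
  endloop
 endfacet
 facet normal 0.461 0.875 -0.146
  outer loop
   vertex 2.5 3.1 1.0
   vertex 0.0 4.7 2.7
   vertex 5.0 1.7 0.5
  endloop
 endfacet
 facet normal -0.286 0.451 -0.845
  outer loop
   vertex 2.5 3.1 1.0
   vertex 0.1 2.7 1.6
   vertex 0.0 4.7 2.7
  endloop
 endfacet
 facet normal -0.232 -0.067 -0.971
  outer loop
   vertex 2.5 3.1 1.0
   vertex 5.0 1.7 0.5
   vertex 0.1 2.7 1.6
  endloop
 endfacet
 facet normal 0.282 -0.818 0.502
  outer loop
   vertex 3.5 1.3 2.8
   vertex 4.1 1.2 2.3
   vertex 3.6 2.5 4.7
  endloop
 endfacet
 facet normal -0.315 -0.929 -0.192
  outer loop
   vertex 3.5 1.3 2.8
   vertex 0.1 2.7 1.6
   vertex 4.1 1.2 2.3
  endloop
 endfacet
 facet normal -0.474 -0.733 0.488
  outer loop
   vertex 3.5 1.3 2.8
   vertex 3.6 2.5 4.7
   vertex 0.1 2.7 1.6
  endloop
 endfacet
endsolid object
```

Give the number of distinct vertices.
7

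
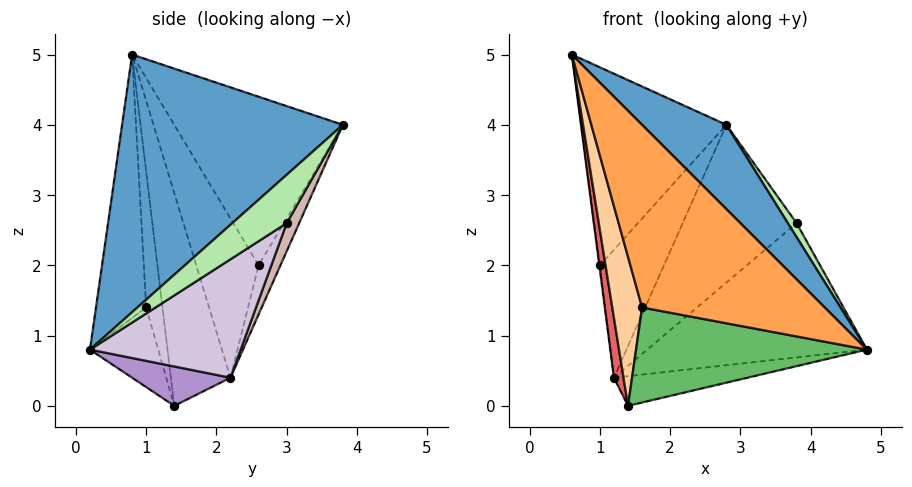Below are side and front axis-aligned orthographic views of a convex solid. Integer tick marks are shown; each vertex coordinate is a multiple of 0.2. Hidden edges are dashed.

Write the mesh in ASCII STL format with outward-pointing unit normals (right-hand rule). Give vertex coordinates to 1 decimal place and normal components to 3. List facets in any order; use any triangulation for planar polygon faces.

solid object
 facet normal 0.666 -0.254 0.702
  outer loop
   vertex 2.8 3.8 4.0
   vertex 0.6 0.8 5.0
   vertex 4.8 0.2 0.8
  endloop
 endfacet
 facet normal -0.728 0.627 0.279
  outer loop
   vertex 1.0 2.6 2.0
   vertex 0.6 0.8 5.0
   vertex 2.8 3.8 4.0
  endloop
 endfacet
 facet normal -0.263 -0.957 -0.126
  outer loop
   vertex 1.6 1.0 1.4
   vertex 4.8 0.2 0.8
   vertex 0.6 0.8 5.0
  endloop
 endfacet
 facet normal -0.472 -0.863 -0.179
  outer loop
   vertex 1.6 1.0 1.4
   vertex 0.6 0.8 5.0
   vertex 1.4 1.4 0.0
  endloop
 endfacet
 facet normal -0.276 -0.934 -0.227
  outer loop
   vertex 1.6 1.0 1.4
   vertex 1.4 1.4 0.0
   vertex 4.8 0.2 0.8
  endloop
 endfacet
 facet normal 0.772 -0.125 0.623
  outer loop
   vertex 3.8 3.0 2.6
   vertex 2.8 3.8 4.0
   vertex 4.8 0.2 0.8
  endloop
 endfacet
 facet normal -0.972 -0.156 -0.174
  outer loop
   vertex 1.2 2.2 0.4
   vertex 1.4 1.4 0.0
   vertex 0.6 0.8 5.0
  endloop
 endfacet
 facet normal -0.992 0.010 -0.126
  outer loop
   vertex 1.2 2.2 0.4
   vertex 0.6 0.8 5.0
   vertex 1.0 2.6 2.0
  endloop
 endfacet
 facet normal 0.359 0.488 -0.796
  outer loop
   vertex 1.2 2.2 0.4
   vertex 4.8 0.2 0.8
   vertex 1.4 1.4 0.0
  endloop
 endfacet
 facet normal 0.406 0.592 -0.696
  outer loop
   vertex 1.2 2.2 0.4
   vertex 3.8 3.0 2.6
   vertex 4.8 0.2 0.8
  endloop
 endfacet
 facet normal -0.311 0.912 -0.267
  outer loop
   vertex 1.2 2.2 0.4
   vertex 1.0 2.6 2.0
   vertex 2.8 3.8 4.0
  endloop
 endfacet
 facet normal 0.098 0.893 -0.440
  outer loop
   vertex 1.2 2.2 0.4
   vertex 2.8 3.8 4.0
   vertex 3.8 3.0 2.6
  endloop
 endfacet
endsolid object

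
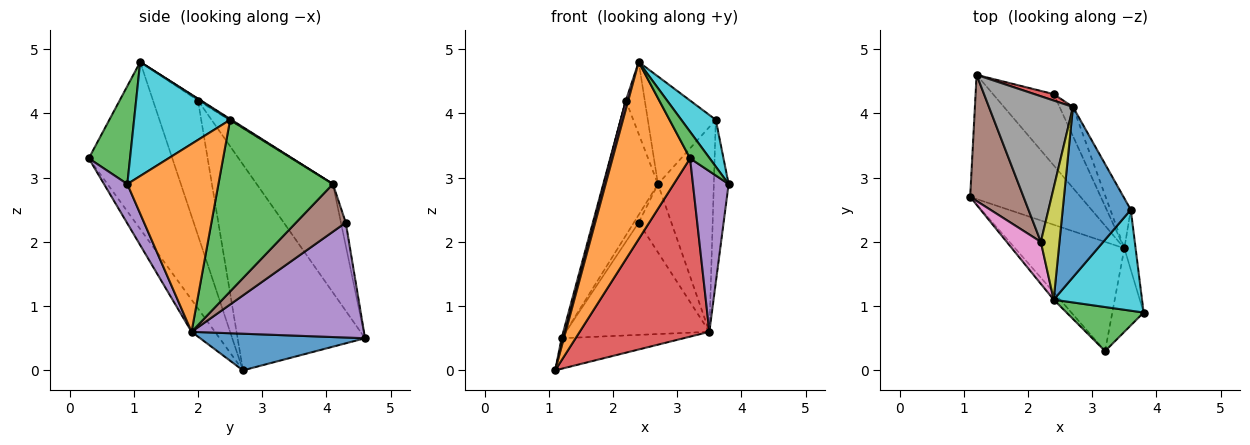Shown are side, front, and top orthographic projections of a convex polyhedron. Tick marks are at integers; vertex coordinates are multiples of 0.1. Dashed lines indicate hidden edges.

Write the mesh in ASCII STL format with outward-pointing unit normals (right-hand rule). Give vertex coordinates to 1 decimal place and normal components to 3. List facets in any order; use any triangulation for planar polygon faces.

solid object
 facet normal 0.307 0.227 -0.924
  outer loop
   vertex 3.5 1.9 0.6
   vertex 1.1 2.7 0.0
   vertex 1.2 4.6 0.5
  endloop
 endfacet
 facet normal -0.733 -0.680 -0.028
  outer loop
   vertex 3.2 0.3 3.3
   vertex 2.4 1.1 4.8
   vertex 1.1 2.7 0.0
  endloop
 endfacet
 facet normal 0.736 -0.350 0.579
  outer loop
   vertex 3.2 0.3 3.3
   vertex 3.8 0.9 2.9
   vertex 2.4 1.1 4.8
  endloop
 endfacet
 facet normal -0.152 -0.843 -0.516
  outer loop
   vertex 3.2 0.3 3.3
   vertex 1.1 2.7 0.0
   vertex 3.5 1.9 0.6
  endloop
 endfacet
 facet normal 0.501 -0.768 -0.399
  outer loop
   vertex 3.2 0.3 3.3
   vertex 3.5 1.9 0.6
   vertex 3.8 0.9 2.9
  endloop
 endfacet
 facet normal -0.968 -0.015 0.251
  outer loop
   vertex 2.2 2.0 4.2
   vertex 1.2 4.6 0.5
   vertex 1.1 2.7 0.0
  endloop
 endfacet
 facet normal -0.968 -0.052 0.245
  outer loop
   vertex 2.2 2.0 4.2
   vertex 1.1 2.7 0.0
   vertex 2.4 1.1 4.8
  endloop
 endfacet
 facet normal -0.688 0.493 0.533
  outer loop
   vertex 2.2 2.0 4.2
   vertex 2.7 4.1 2.9
   vertex 1.2 4.6 0.5
  endloop
 endfacet
 facet normal -0.087 0.539 0.838
  outer loop
   vertex 2.2 2.0 4.2
   vertex 2.4 1.1 4.8
   vertex 2.7 4.1 2.9
  endloop
 endfacet
 facet normal 0.760 -0.273 0.589
  outer loop
   vertex 3.6 2.5 3.9
   vertex 2.4 1.1 4.8
   vertex 3.8 0.9 2.9
  endloop
 endfacet
 facet normal 0.011 0.534 0.845
  outer loop
   vertex 3.6 2.5 3.9
   vertex 2.7 4.1 2.9
   vertex 2.4 1.1 4.8
  endloop
 endfacet
 facet normal 0.985 0.160 -0.059
  outer loop
   vertex 3.6 2.5 3.9
   vertex 3.8 0.9 2.9
   vertex 3.5 1.9 0.6
  endloop
 endfacet
 facet normal 0.894 0.436 -0.106
  outer loop
   vertex 3.6 2.5 3.9
   vertex 3.5 1.9 0.6
   vertex 2.7 4.1 2.9
  endloop
 endfacet
 facet normal -0.609 0.609 0.508
  outer loop
   vertex 2.4 4.3 2.3
   vertex 1.2 4.6 0.5
   vertex 2.7 4.1 2.9
  endloop
 endfacet
 facet normal 0.712 0.593 -0.376
  outer loop
   vertex 2.4 4.3 2.3
   vertex 3.5 1.9 0.6
   vertex 1.2 4.6 0.5
  endloop
 endfacet
 facet normal 0.814 0.535 -0.229
  outer loop
   vertex 2.4 4.3 2.3
   vertex 2.7 4.1 2.9
   vertex 3.5 1.9 0.6
  endloop
 endfacet
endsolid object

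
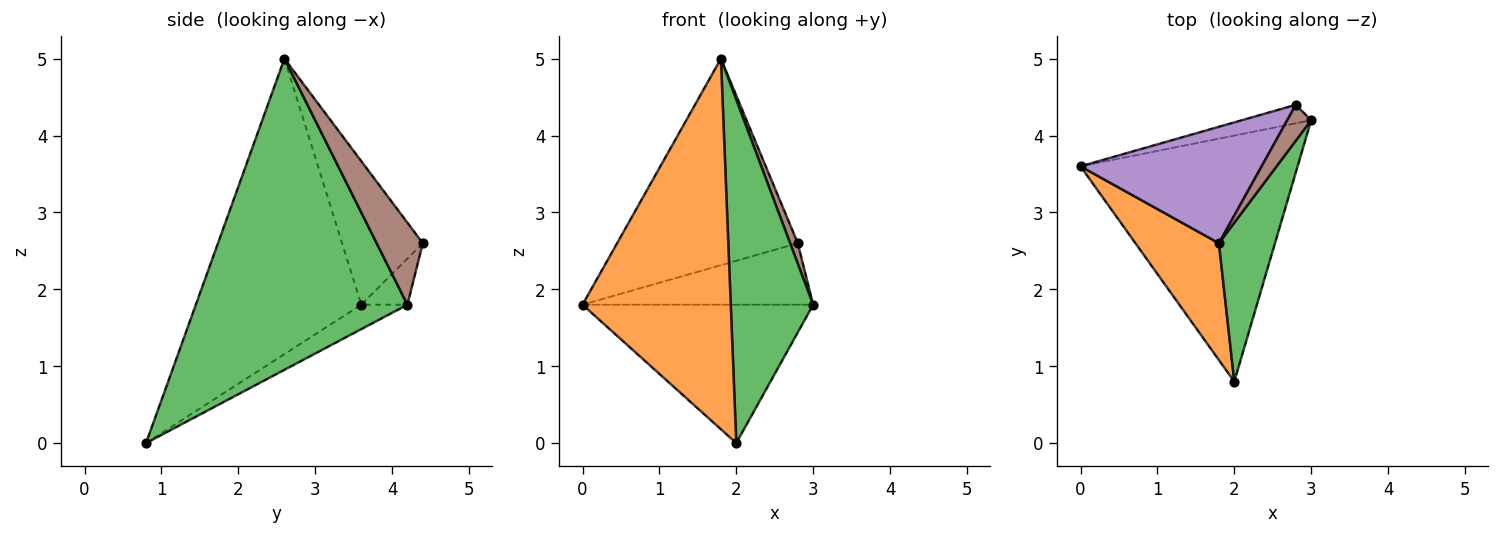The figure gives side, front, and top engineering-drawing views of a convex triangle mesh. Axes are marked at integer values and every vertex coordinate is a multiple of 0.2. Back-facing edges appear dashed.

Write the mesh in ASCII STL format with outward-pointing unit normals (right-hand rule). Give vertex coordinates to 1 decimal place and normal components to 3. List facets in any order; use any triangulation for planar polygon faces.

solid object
 facet normal -0.098 0.488 -0.867
  outer loop
   vertex 2.0 0.8 0.0
   vertex 0.0 3.6 1.8
   vertex 3.0 4.2 1.8
  endloop
 endfacet
 facet normal -0.729 -0.653 0.206
  outer loop
   vertex 1.8 2.6 5.0
   vertex 0.0 3.6 1.8
   vertex 2.0 0.8 0.0
  endloop
 endfacet
 facet normal 0.919 -0.358 0.166
  outer loop
   vertex 1.8 2.6 5.0
   vertex 2.0 0.8 0.0
   vertex 3.0 4.2 1.8
  endloop
 endfacet
 facet normal -0.188 0.941 -0.282
  outer loop
   vertex 2.8 4.4 2.6
   vertex 3.0 4.2 1.8
   vertex 0.0 3.6 1.8
  endloop
 endfacet
 facet normal -0.363 0.812 0.458
  outer loop
   vertex 2.8 4.4 2.6
   vertex 0.0 3.6 1.8
   vertex 1.8 2.6 5.0
  endloop
 endfacet
 facet normal 0.948 -0.158 0.276
  outer loop
   vertex 2.8 4.4 2.6
   vertex 1.8 2.6 5.0
   vertex 3.0 4.2 1.8
  endloop
 endfacet
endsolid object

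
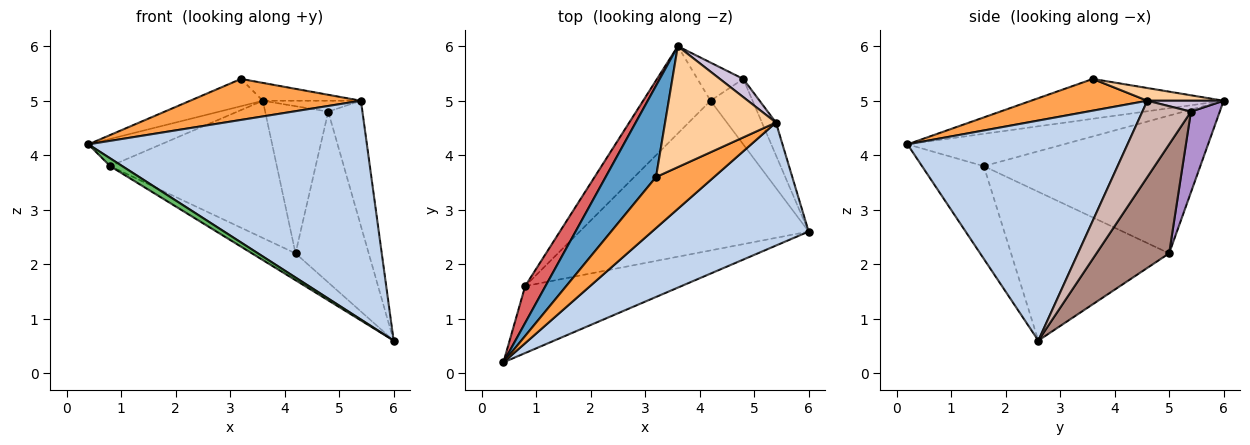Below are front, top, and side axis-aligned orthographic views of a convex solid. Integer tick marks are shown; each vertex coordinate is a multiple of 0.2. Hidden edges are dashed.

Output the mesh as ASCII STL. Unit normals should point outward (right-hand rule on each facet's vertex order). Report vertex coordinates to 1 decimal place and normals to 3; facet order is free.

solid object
 facet normal -0.604 0.228 0.764
  outer loop
   vertex 3.2 3.6 5.4
   vertex 3.6 6.0 5.0
   vertex 0.4 0.2 4.2
  endloop
 endfacet
 facet normal 0.567 -0.718 0.404
  outer loop
   vertex 5.4 4.6 5.0
   vertex 0.4 0.2 4.2
   vertex 6.0 2.6 0.6
  endloop
 endfacet
 facet normal 0.392 -0.576 0.717
  outer loop
   vertex 5.4 4.6 5.0
   vertex 3.2 3.6 5.4
   vertex 0.4 0.2 4.2
  endloop
 endfacet
 facet normal 0.113 0.145 0.983
  outer loop
   vertex 5.4 4.6 5.0
   vertex 3.6 6.0 5.0
   vertex 3.2 3.6 5.4
  endloop
 endfacet
 facet normal -0.508 -0.100 -0.856
  outer loop
   vertex 0.8 1.6 3.8
   vertex 6.0 2.6 0.6
   vertex 0.4 0.2 4.2
  endloop
 endfacet
 facet normal -0.539 0.149 -0.829
  outer loop
   vertex 0.8 1.6 3.8
   vertex 4.2 5.0 2.2
   vertex 6.0 2.6 0.6
  endloop
 endfacet
 facet normal -0.788 0.366 0.495
  outer loop
   vertex 0.8 1.6 3.8
   vertex 0.4 0.2 4.2
   vertex 3.6 6.0 5.0
  endloop
 endfacet
 facet normal -0.739 0.569 -0.361
  outer loop
   vertex 0.8 1.6 3.8
   vertex 3.6 6.0 5.0
   vertex 4.2 5.0 2.2
  endloop
 endfacet
 facet normal 0.404 0.885 -0.230
  outer loop
   vertex 4.8 5.4 4.8
   vertex 4.2 5.0 2.2
   vertex 3.6 6.0 5.0
  endloop
 endfacet
 facet normal 0.372 0.478 0.796
  outer loop
   vertex 4.8 5.4 4.8
   vertex 3.6 6.0 5.0
   vertex 5.4 4.6 5.0
  endloop
 endfacet
 facet normal 0.680 0.685 -0.262
  outer loop
   vertex 4.8 5.4 4.8
   vertex 6.0 2.6 0.6
   vertex 4.2 5.0 2.2
  endloop
 endfacet
 facet normal 0.809 0.569 -0.149
  outer loop
   vertex 4.8 5.4 4.8
   vertex 5.4 4.6 5.0
   vertex 6.0 2.6 0.6
  endloop
 endfacet
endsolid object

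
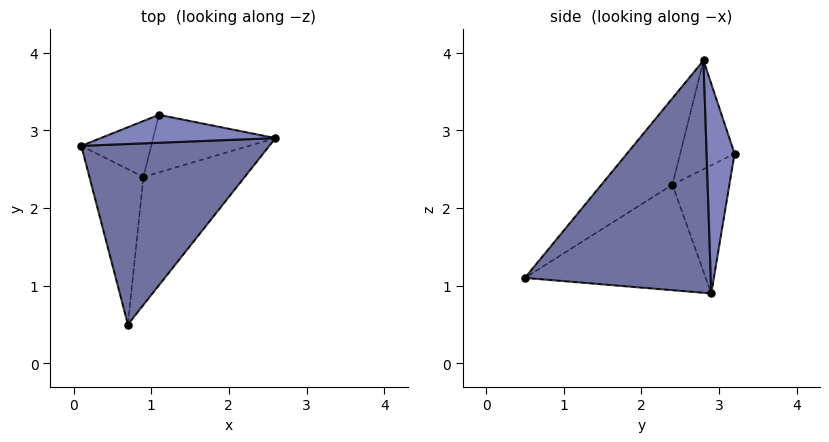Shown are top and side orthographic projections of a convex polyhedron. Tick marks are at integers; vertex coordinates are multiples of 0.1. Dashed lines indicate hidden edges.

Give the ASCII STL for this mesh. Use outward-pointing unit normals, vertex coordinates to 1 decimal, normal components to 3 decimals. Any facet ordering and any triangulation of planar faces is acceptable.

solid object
 facet normal 0.677 -0.491 0.548
  outer loop
   vertex 0.7 0.5 1.1
   vertex 2.6 2.9 0.9
   vertex 0.1 2.8 3.9
  endloop
 endfacet
 facet normal 0.768 0.000 0.640
  outer loop
   vertex 1.1 3.2 2.7
   vertex 0.1 2.8 3.9
   vertex 2.6 2.9 0.9
  endloop
 endfacet
 facet normal -0.781 0.390 -0.488
  outer loop
   vertex 0.9 2.4 2.3
   vertex 0.7 0.5 1.1
   vertex 0.1 2.8 3.9
  endloop
 endfacet
 facet normal -0.758 0.433 -0.487
  outer loop
   vertex 0.9 2.4 2.3
   vertex 0.1 2.8 3.9
   vertex 1.1 3.2 2.7
  endloop
 endfacet
 facet normal -0.642 0.457 -0.616
  outer loop
   vertex 0.9 2.4 2.3
   vertex 2.6 2.9 0.9
   vertex 0.7 0.5 1.1
  endloop
 endfacet
 facet normal -0.640 0.466 -0.611
  outer loop
   vertex 0.9 2.4 2.3
   vertex 1.1 3.2 2.7
   vertex 2.6 2.9 0.9
  endloop
 endfacet
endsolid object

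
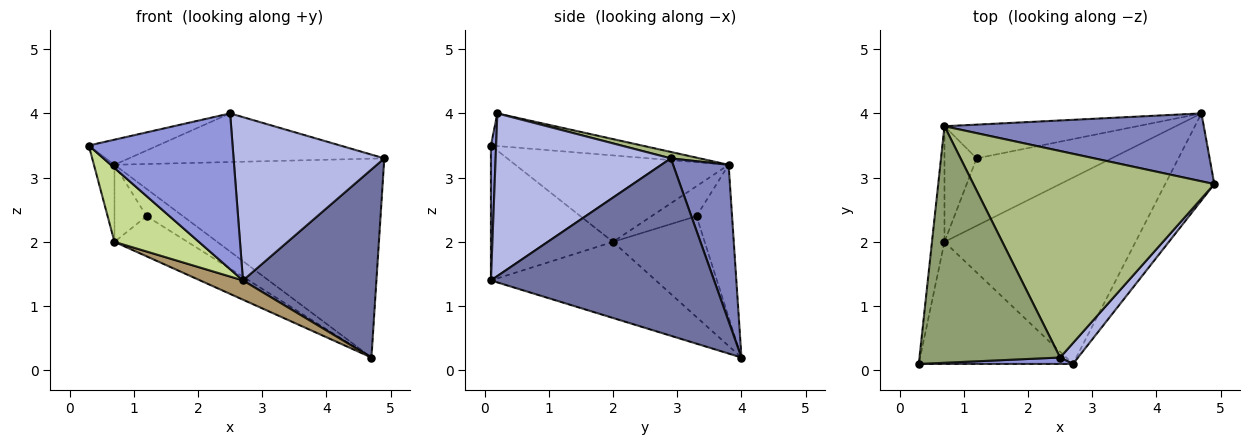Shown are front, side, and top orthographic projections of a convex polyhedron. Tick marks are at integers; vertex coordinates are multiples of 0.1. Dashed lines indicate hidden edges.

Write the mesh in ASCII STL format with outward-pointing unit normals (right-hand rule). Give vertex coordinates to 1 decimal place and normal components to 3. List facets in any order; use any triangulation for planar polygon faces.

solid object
 facet normal 0.835 -0.499 -0.231
  outer loop
   vertex 4.7 4.0 0.2
   vertex 4.9 2.9 3.3
   vertex 2.7 0.1 1.4
  endloop
 endfacet
 facet normal 0.191 0.929 0.317
  outer loop
   vertex 0.7 3.8 3.2
   vertex 4.9 2.9 3.3
   vertex 4.7 4.0 0.2
  endloop
 endfacet
 facet normal 0.036 -0.999 0.041
  outer loop
   vertex 2.5 0.2 4.0
   vertex 0.3 0.1 3.5
   vertex 2.7 0.1 1.4
  endloop
 endfacet
 facet normal 0.755 -0.650 0.083
  outer loop
   vertex 2.5 0.2 4.0
   vertex 2.7 0.1 1.4
   vertex 4.9 2.9 3.3
  endloop
 endfacet
 facet normal -0.225 0.103 0.969
  outer loop
   vertex 2.5 0.2 4.0
   vertex 0.7 3.8 3.2
   vertex 0.3 0.1 3.5
  endloop
 endfacet
 facet normal 0.026 0.229 0.973
  outer loop
   vertex 2.5 0.2 4.0
   vertex 4.9 2.9 3.3
   vertex 0.7 3.8 3.2
  endloop
 endfacet
 facet normal -0.599 -0.415 -0.685
  outer loop
   vertex 0.7 2.0 2.0
   vertex 2.7 0.1 1.4
   vertex 0.3 0.1 3.5
  endloop
 endfacet
 facet normal -0.985 0.095 -0.142
  outer loop
   vertex 0.7 2.0 2.0
   vertex 0.3 0.1 3.5
   vertex 0.7 3.8 3.2
  endloop
 endfacet
 facet normal -0.368 -0.096 -0.925
  outer loop
   vertex 0.7 2.0 2.0
   vertex 4.7 4.0 0.2
   vertex 2.7 0.1 1.4
  endloop
 endfacet
 facet normal -0.523 0.536 -0.662
  outer loop
   vertex 1.2 3.3 2.4
   vertex 0.7 3.8 3.2
   vertex 4.7 4.0 0.2
  endloop
 endfacet
 facet normal -0.540 0.430 -0.723
  outer loop
   vertex 1.2 3.3 2.4
   vertex 4.7 4.0 0.2
   vertex 0.7 2.0 2.0
  endloop
 endfacet
 facet normal -0.613 0.438 -0.657
  outer loop
   vertex 1.2 3.3 2.4
   vertex 0.7 2.0 2.0
   vertex 0.7 3.8 3.2
  endloop
 endfacet
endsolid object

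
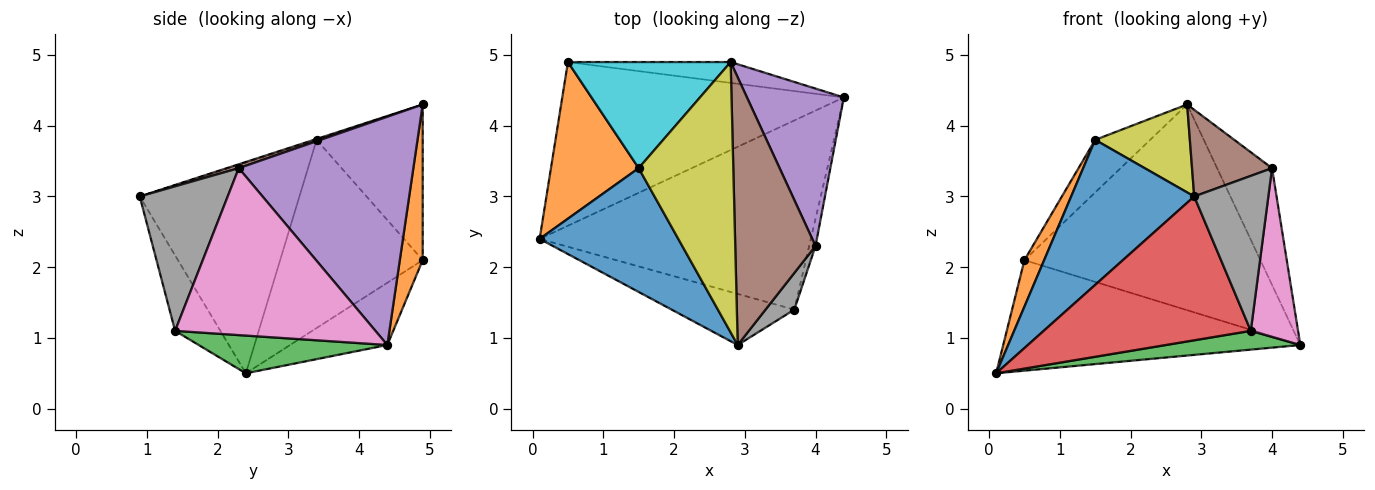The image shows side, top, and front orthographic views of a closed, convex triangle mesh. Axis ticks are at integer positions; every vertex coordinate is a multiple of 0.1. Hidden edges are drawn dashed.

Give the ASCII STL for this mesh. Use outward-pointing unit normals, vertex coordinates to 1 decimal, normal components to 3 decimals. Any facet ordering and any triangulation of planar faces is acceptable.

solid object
 facet normal -0.180 0.551 -0.815
  outer loop
   vertex 0.5 4.9 2.1
   vertex 4.4 4.4 0.9
   vertex 0.1 2.4 0.5
  endloop
 endfacet
 facet normal 0.096 0.990 -0.100
  outer loop
   vertex 0.5 4.9 2.1
   vertex 2.8 4.9 4.3
   vertex 4.4 4.4 0.9
  endloop
 endfacet
 facet normal 0.137 -0.098 -0.986
  outer loop
   vertex 3.7 1.4 1.1
   vertex 0.1 2.4 0.5
   vertex 4.4 4.4 0.9
  endloop
 endfacet
 facet normal -0.202 -0.923 -0.328
  outer loop
   vertex 3.7 1.4 1.1
   vertex 2.9 0.9 3.0
   vertex 0.1 2.4 0.5
  endloop
 endfacet
 facet normal 0.884 0.278 0.375
  outer loop
   vertex 4.0 2.3 3.4
   vertex 4.4 4.4 0.9
   vertex 2.8 4.9 4.3
  endloop
 endfacet
 facet normal 0.046 -0.308 0.950
  outer loop
   vertex 4.0 2.3 3.4
   vertex 2.8 4.9 4.3
   vertex 2.9 0.9 3.0
  endloop
 endfacet
 facet normal 0.973 -0.229 -0.037
  outer loop
   vertex 4.0 2.3 3.4
   vertex 3.7 1.4 1.1
   vertex 4.4 4.4 0.9
  endloop
 endfacet
 facet normal 0.756 -0.637 0.151
  outer loop
   vertex 4.0 2.3 3.4
   vertex 2.9 0.9 3.0
   vertex 3.7 1.4 1.1
  endloop
 endfacet
 facet normal -0.009 -0.309 0.951
  outer loop
   vertex 1.5 3.4 3.8
   vertex 2.9 0.9 3.0
   vertex 2.8 4.9 4.3
  endloop
 endfacet
 facet normal -0.651 0.337 0.680
  outer loop
   vertex 1.5 3.4 3.8
   vertex 2.8 4.9 4.3
   vertex 0.5 4.9 2.1
  endloop
 endfacet
 facet normal -0.703 -0.541 0.462
  outer loop
   vertex 1.5 3.4 3.8
   vertex 0.1 2.4 0.5
   vertex 2.9 0.9 3.0
  endloop
 endfacet
 facet normal -0.899 -0.124 0.419
  outer loop
   vertex 1.5 3.4 3.8
   vertex 0.5 4.9 2.1
   vertex 0.1 2.4 0.5
  endloop
 endfacet
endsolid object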